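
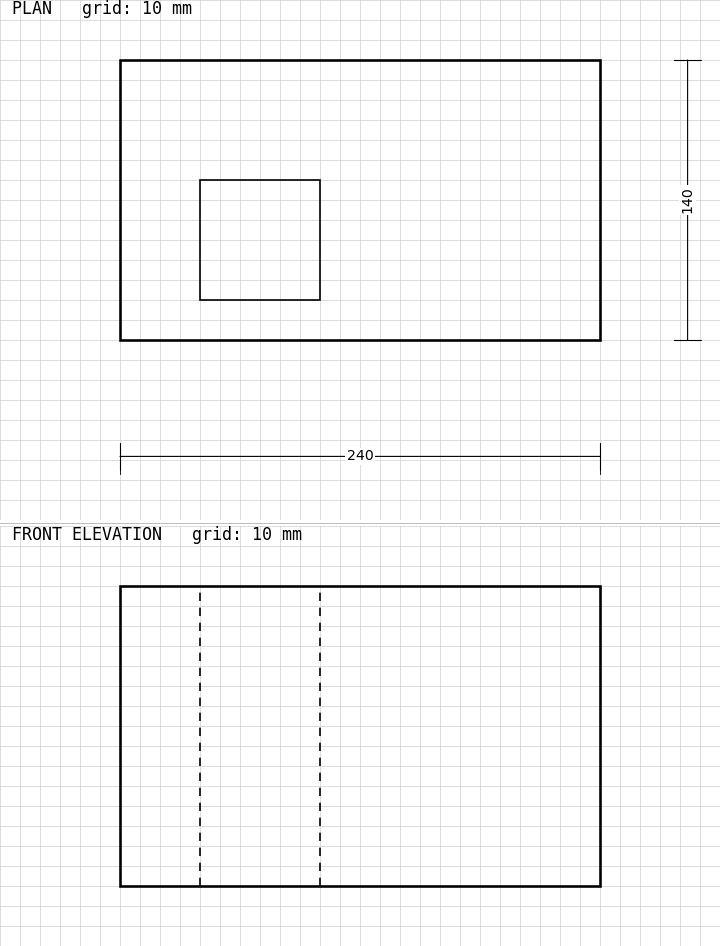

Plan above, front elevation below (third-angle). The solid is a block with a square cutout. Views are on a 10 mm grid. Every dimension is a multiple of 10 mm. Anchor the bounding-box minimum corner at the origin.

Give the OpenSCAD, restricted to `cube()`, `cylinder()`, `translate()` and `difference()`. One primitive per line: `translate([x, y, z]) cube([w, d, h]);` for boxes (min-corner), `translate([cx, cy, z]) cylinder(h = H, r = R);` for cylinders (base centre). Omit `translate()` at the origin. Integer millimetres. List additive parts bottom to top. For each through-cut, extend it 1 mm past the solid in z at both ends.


difference() {
  cube([240, 140, 150]);
  translate([40, 20, -1]) cube([60, 60, 152]);
}


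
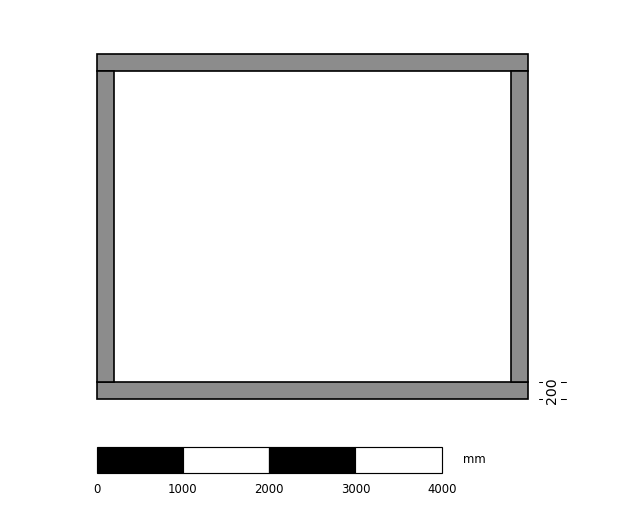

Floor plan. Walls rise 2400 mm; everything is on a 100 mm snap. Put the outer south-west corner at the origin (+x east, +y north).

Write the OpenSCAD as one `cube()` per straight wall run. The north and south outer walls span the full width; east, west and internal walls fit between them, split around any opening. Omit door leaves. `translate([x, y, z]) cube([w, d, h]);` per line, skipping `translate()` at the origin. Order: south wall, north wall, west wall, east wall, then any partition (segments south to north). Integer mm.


cube([5000, 200, 2400]);
translate([0, 3800, 0]) cube([5000, 200, 2400]);
translate([0, 200, 0]) cube([200, 3600, 2400]);
translate([4800, 200, 0]) cube([200, 3600, 2400]);


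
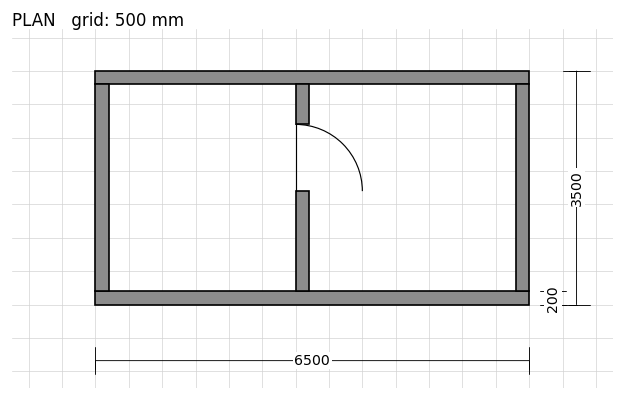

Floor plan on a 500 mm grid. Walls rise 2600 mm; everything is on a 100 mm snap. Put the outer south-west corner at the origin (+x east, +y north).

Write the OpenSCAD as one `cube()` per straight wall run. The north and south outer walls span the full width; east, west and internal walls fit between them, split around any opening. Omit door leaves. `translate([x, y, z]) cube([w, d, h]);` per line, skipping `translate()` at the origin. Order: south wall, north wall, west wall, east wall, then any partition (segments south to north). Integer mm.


cube([6500, 200, 2600]);
translate([0, 3300, 0]) cube([6500, 200, 2600]);
translate([0, 200, 0]) cube([200, 3100, 2600]);
translate([6300, 200, 0]) cube([200, 3100, 2600]);
translate([3000, 200, 0]) cube([200, 1500, 2600]);
translate([3000, 2700, 0]) cube([200, 600, 2600]);


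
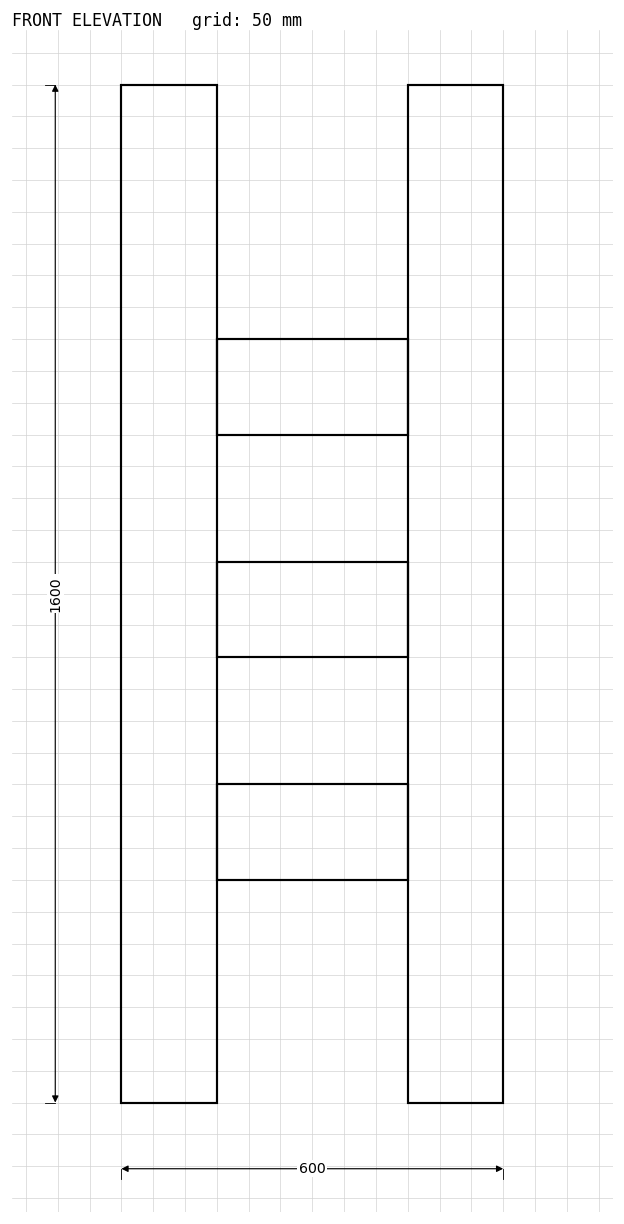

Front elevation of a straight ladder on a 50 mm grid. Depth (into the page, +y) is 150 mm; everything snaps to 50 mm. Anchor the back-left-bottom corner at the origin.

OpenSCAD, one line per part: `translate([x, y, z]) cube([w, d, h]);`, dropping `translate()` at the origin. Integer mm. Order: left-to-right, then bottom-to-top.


cube([150, 150, 1600]);
translate([150, 0, 350]) cube([300, 150, 150]);
translate([150, 0, 700]) cube([300, 150, 150]);
translate([150, 0, 1050]) cube([300, 150, 150]);
translate([450, 0, 0]) cube([150, 150, 1600]);


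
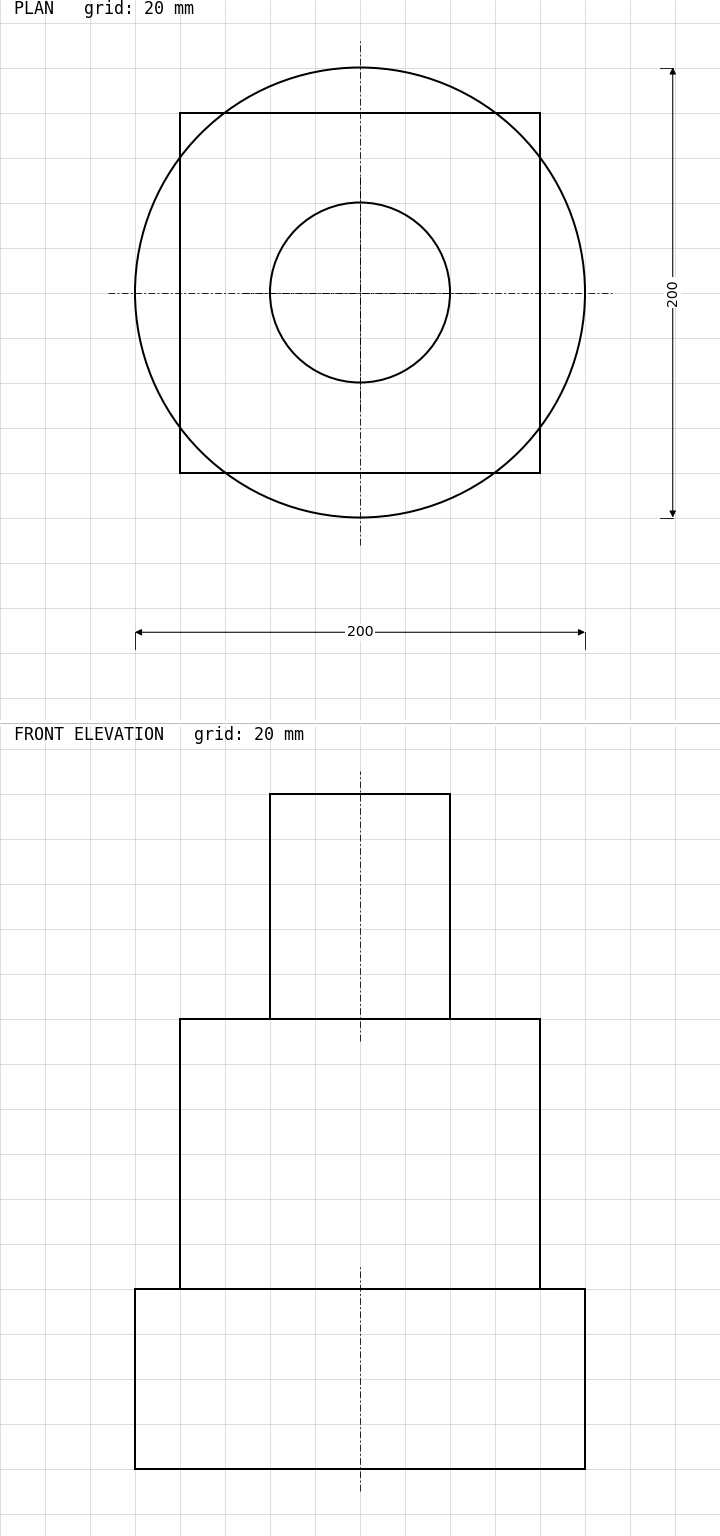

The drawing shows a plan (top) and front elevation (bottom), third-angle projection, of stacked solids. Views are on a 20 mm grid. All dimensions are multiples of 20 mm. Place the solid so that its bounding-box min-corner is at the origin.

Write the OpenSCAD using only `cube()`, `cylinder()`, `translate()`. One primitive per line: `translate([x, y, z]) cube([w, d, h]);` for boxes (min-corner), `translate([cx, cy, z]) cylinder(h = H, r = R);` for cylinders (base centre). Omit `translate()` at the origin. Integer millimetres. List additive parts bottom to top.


translate([100, 100, 0]) cylinder(h = 80, r = 100);
translate([20, 20, 80]) cube([160, 160, 120]);
translate([100, 100, 200]) cylinder(h = 100, r = 40);


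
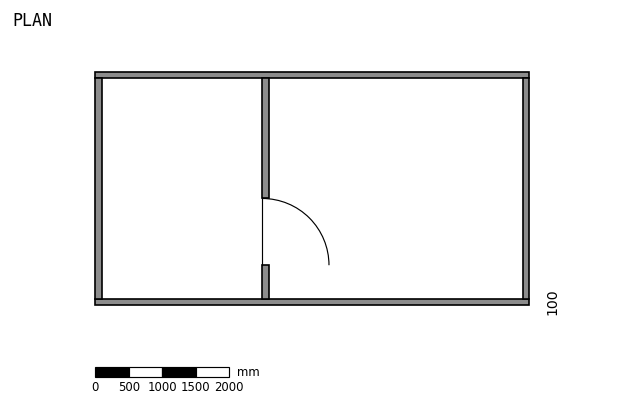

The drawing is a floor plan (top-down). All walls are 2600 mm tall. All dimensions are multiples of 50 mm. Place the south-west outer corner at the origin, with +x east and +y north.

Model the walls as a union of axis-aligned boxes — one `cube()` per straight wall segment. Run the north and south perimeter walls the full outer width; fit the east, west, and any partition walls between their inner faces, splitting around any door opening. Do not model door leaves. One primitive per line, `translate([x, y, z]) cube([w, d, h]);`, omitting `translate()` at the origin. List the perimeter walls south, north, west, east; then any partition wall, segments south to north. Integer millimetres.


cube([6500, 100, 2600]);
translate([0, 3400, 0]) cube([6500, 100, 2600]);
translate([0, 100, 0]) cube([100, 3300, 2600]);
translate([6400, 100, 0]) cube([100, 3300, 2600]);
translate([2500, 100, 0]) cube([100, 500, 2600]);
translate([2500, 1600, 0]) cube([100, 1800, 2600]);


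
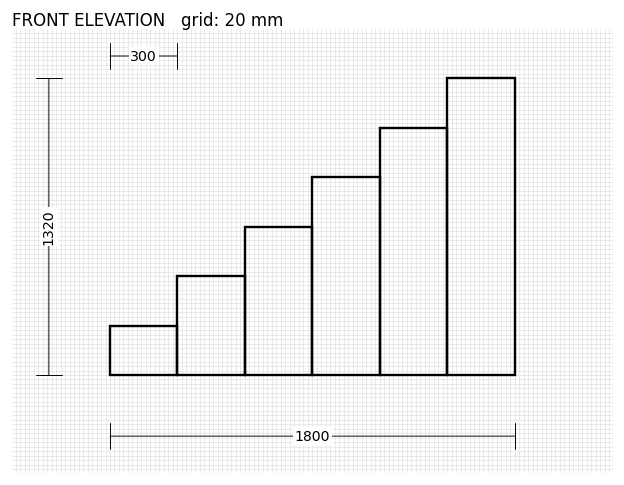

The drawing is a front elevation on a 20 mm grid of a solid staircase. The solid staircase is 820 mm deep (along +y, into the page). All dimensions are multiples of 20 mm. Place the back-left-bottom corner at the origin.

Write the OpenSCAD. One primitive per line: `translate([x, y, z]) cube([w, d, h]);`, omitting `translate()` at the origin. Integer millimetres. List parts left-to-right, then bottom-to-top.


cube([300, 820, 220]);
translate([300, 0, 0]) cube([300, 820, 440]);
translate([600, 0, 0]) cube([300, 820, 660]);
translate([900, 0, 0]) cube([300, 820, 880]);
translate([1200, 0, 0]) cube([300, 820, 1100]);
translate([1500, 0, 0]) cube([300, 820, 1320]);


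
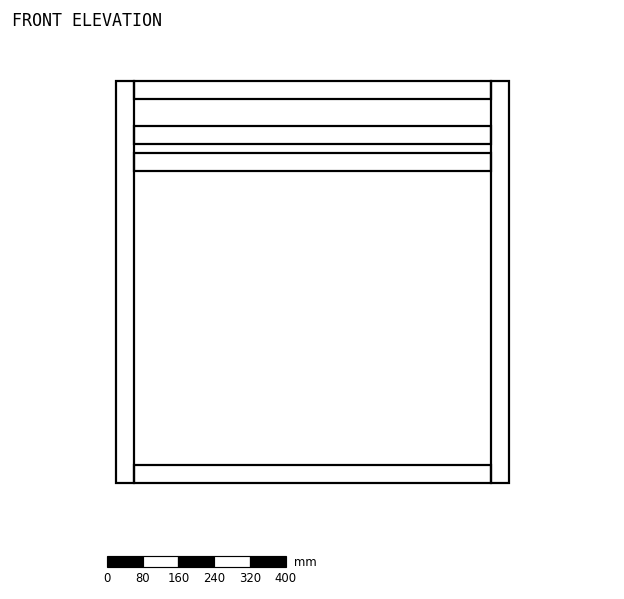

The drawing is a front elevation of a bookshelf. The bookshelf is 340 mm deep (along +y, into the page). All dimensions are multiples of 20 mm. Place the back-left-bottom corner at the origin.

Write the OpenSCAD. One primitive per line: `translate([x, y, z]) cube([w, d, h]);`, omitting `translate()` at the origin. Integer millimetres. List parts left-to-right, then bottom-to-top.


cube([40, 340, 900]);
translate([40, 0, 0]) cube([800, 340, 40]);
translate([40, 0, 700]) cube([800, 340, 40]);
translate([40, 0, 760]) cube([800, 340, 40]);
translate([40, 0, 860]) cube([800, 340, 40]);
translate([840, 0, 0]) cube([40, 340, 900]);


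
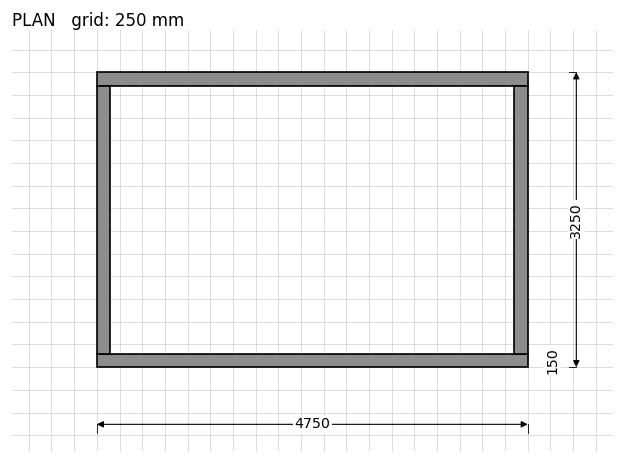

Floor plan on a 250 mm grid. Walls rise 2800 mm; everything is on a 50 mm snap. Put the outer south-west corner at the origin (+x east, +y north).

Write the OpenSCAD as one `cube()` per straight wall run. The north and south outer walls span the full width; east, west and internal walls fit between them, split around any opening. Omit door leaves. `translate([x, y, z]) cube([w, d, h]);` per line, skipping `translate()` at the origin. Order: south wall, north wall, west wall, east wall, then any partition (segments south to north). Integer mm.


cube([4750, 150, 2800]);
translate([0, 3100, 0]) cube([4750, 150, 2800]);
translate([0, 150, 0]) cube([150, 2950, 2800]);
translate([4600, 150, 0]) cube([150, 2950, 2800]);


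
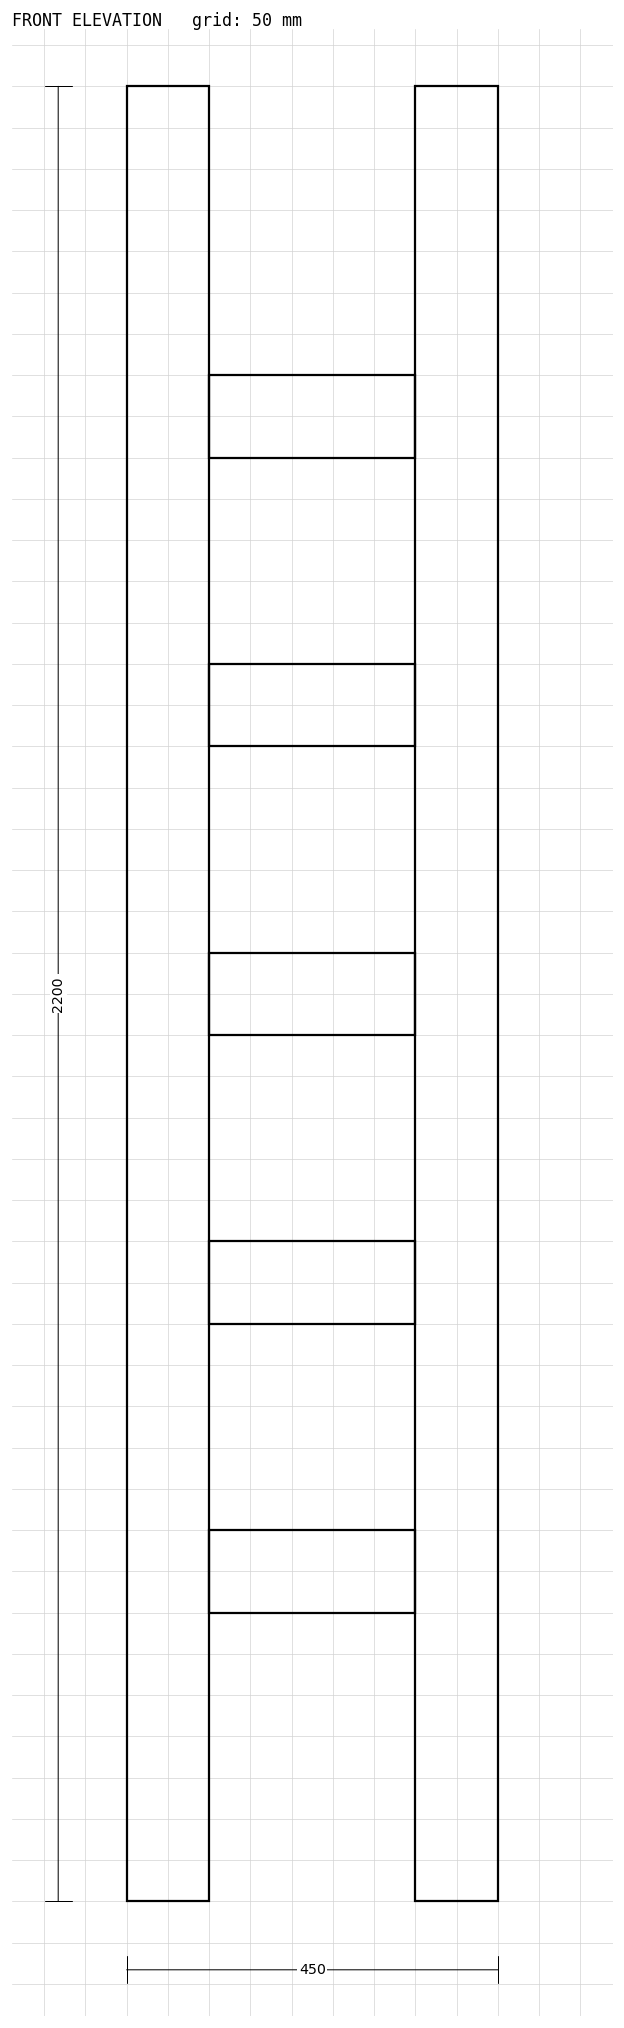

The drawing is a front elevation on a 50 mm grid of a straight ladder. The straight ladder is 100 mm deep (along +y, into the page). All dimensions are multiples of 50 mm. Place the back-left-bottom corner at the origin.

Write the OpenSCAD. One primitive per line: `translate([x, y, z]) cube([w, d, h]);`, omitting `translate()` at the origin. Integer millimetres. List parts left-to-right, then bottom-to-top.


cube([100, 100, 2200]);
translate([100, 0, 350]) cube([250, 100, 100]);
translate([100, 0, 700]) cube([250, 100, 100]);
translate([100, 0, 1050]) cube([250, 100, 100]);
translate([100, 0, 1400]) cube([250, 100, 100]);
translate([100, 0, 1750]) cube([250, 100, 100]);
translate([350, 0, 0]) cube([100, 100, 2200]);


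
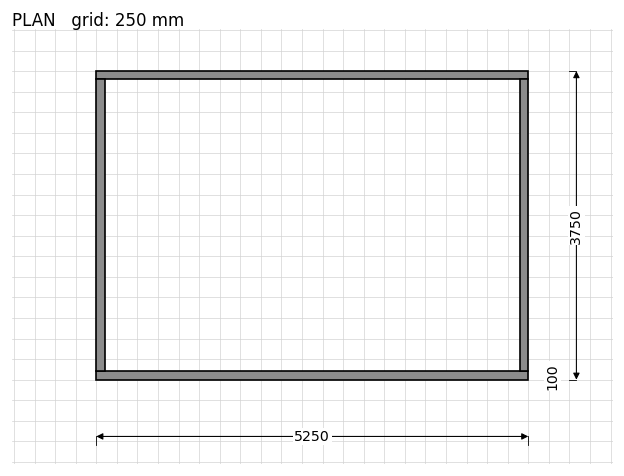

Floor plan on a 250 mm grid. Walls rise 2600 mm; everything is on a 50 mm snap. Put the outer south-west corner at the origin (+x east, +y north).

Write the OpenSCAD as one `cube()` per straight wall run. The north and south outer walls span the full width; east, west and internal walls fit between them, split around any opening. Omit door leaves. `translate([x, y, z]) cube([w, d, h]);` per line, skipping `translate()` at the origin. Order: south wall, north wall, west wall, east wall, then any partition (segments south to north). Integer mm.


cube([5250, 100, 2600]);
translate([0, 3650, 0]) cube([5250, 100, 2600]);
translate([0, 100, 0]) cube([100, 3550, 2600]);
translate([5150, 100, 0]) cube([100, 3550, 2600]);


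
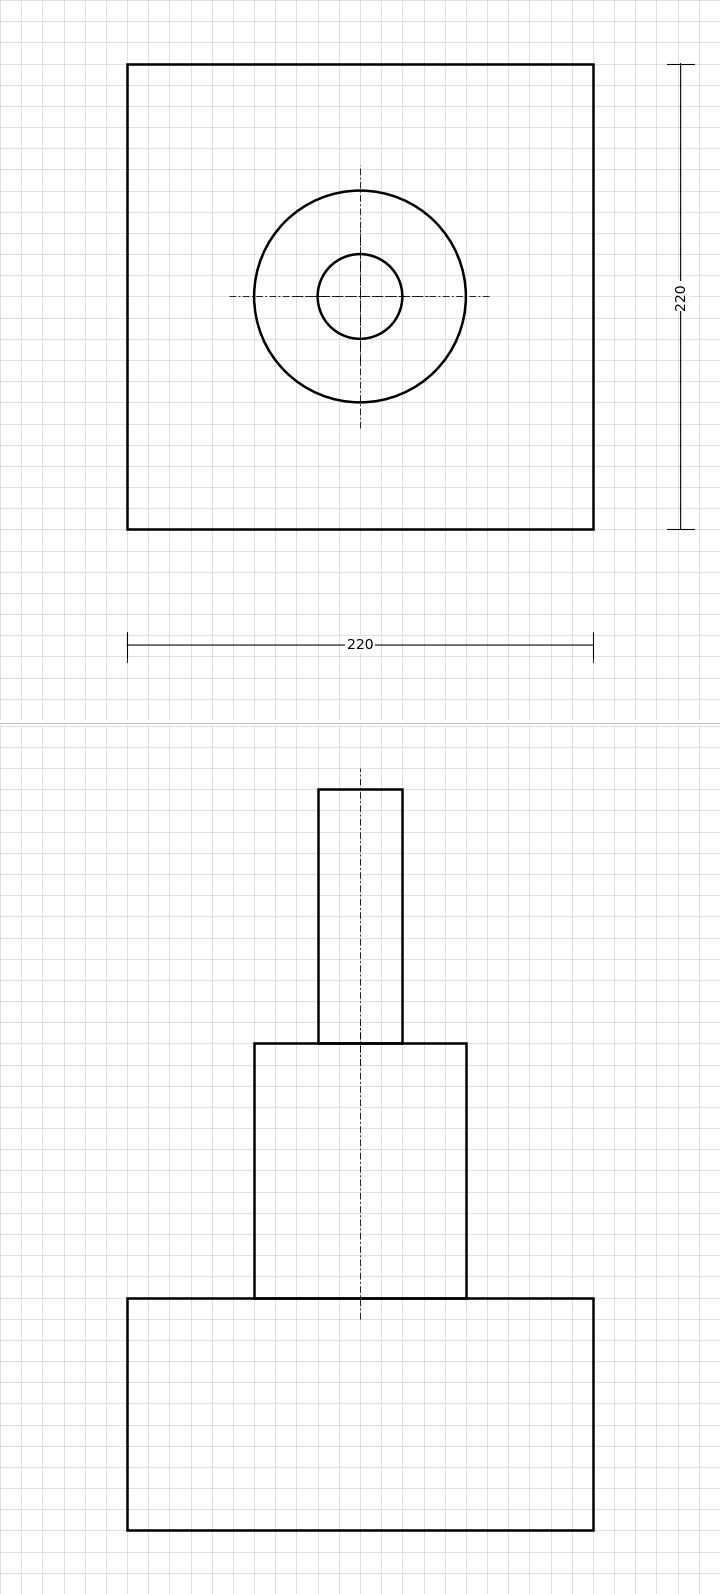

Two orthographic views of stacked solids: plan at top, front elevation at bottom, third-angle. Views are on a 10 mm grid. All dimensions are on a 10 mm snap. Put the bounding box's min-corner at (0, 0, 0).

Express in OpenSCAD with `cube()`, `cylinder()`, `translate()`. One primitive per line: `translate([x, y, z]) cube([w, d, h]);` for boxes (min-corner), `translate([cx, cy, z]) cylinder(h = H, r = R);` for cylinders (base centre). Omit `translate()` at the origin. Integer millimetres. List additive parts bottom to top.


cube([220, 220, 110]);
translate([110, 110, 110]) cylinder(h = 120, r = 50);
translate([110, 110, 230]) cylinder(h = 120, r = 20);


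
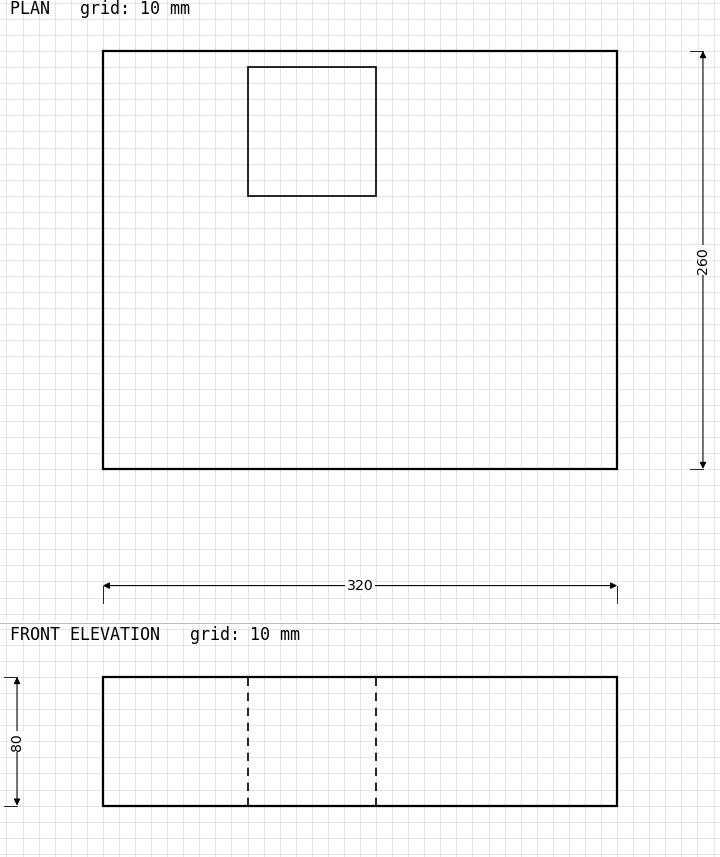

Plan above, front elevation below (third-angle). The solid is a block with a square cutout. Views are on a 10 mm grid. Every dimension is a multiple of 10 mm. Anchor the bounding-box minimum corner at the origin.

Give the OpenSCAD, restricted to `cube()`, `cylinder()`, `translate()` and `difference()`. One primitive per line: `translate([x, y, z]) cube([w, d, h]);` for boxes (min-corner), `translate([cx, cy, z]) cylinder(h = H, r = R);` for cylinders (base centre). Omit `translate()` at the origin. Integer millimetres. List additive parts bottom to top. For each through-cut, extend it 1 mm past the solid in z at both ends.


difference() {
  cube([320, 260, 80]);
  translate([90, 170, -1]) cube([80, 80, 82]);
}


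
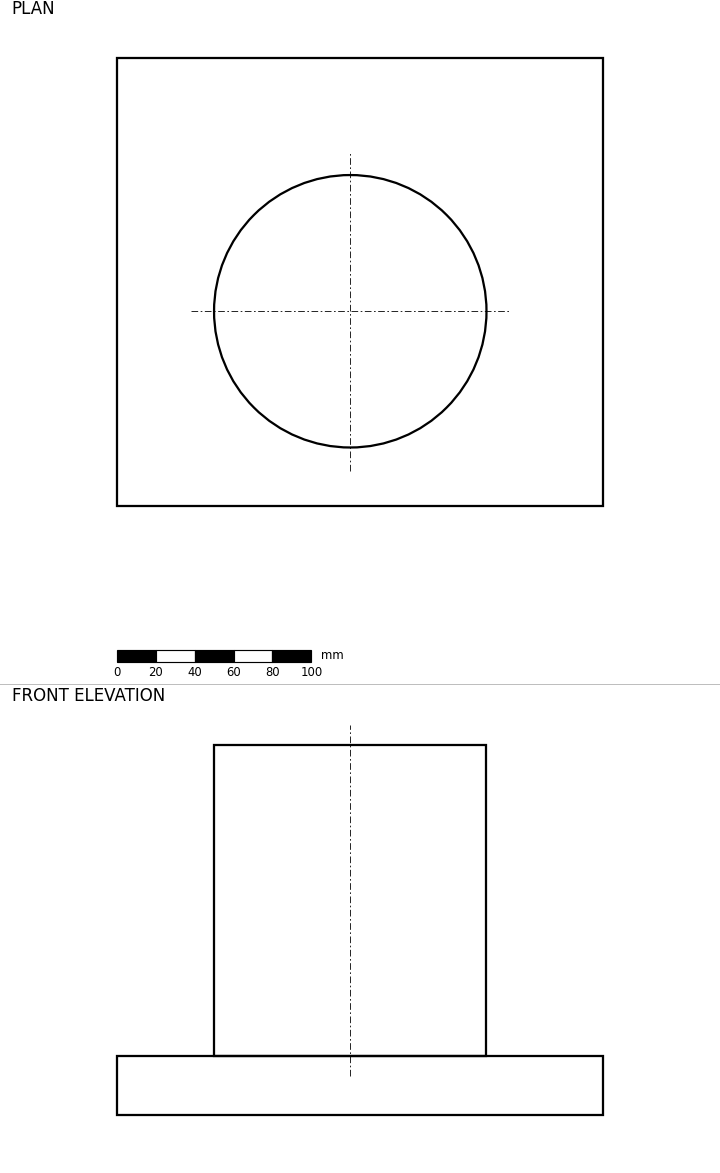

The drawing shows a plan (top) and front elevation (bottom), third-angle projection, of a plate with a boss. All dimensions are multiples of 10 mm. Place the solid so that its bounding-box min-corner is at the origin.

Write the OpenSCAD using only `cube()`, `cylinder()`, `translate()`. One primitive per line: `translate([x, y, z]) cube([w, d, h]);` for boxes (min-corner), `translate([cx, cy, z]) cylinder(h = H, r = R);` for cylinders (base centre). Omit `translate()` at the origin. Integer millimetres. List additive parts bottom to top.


cube([250, 230, 30]);
translate([120, 100, 30]) cylinder(h = 160, r = 70);


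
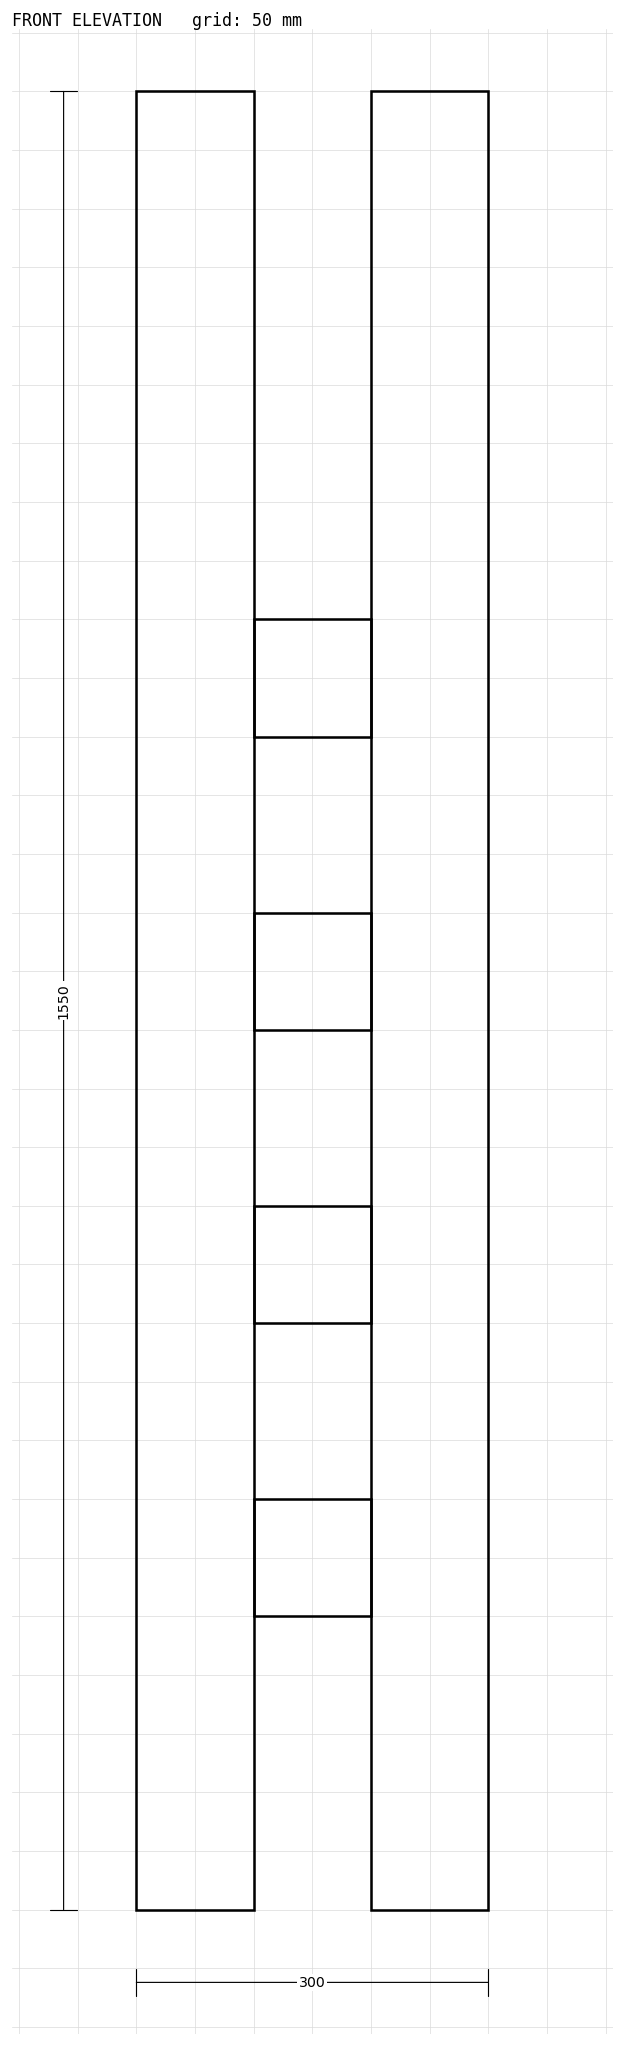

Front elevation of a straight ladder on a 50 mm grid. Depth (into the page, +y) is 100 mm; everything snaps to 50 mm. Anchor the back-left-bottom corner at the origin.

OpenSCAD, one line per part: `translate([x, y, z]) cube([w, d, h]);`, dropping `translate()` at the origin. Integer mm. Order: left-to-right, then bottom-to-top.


cube([100, 100, 1550]);
translate([100, 0, 250]) cube([100, 100, 100]);
translate([100, 0, 500]) cube([100, 100, 100]);
translate([100, 0, 750]) cube([100, 100, 100]);
translate([100, 0, 1000]) cube([100, 100, 100]);
translate([200, 0, 0]) cube([100, 100, 1550]);


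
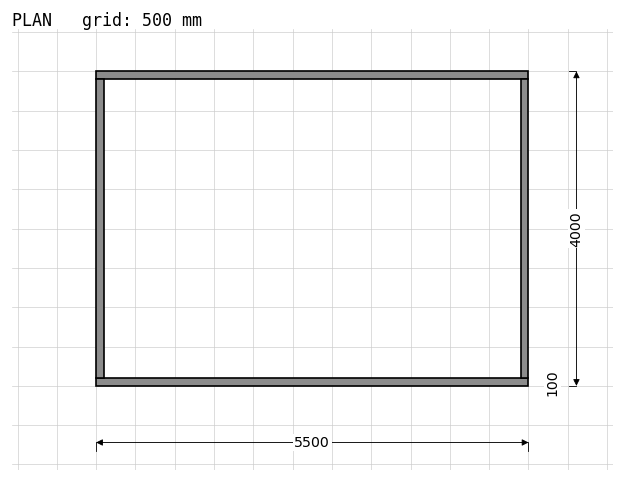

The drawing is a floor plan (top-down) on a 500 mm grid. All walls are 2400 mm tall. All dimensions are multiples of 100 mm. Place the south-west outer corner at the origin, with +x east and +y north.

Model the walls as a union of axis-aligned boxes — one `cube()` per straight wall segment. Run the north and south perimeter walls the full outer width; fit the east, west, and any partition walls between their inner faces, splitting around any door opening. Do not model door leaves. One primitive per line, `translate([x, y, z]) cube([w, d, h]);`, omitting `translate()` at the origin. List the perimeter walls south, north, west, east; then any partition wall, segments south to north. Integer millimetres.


cube([5500, 100, 2400]);
translate([0, 3900, 0]) cube([5500, 100, 2400]);
translate([0, 100, 0]) cube([100, 3800, 2400]);
translate([5400, 100, 0]) cube([100, 3800, 2400]);


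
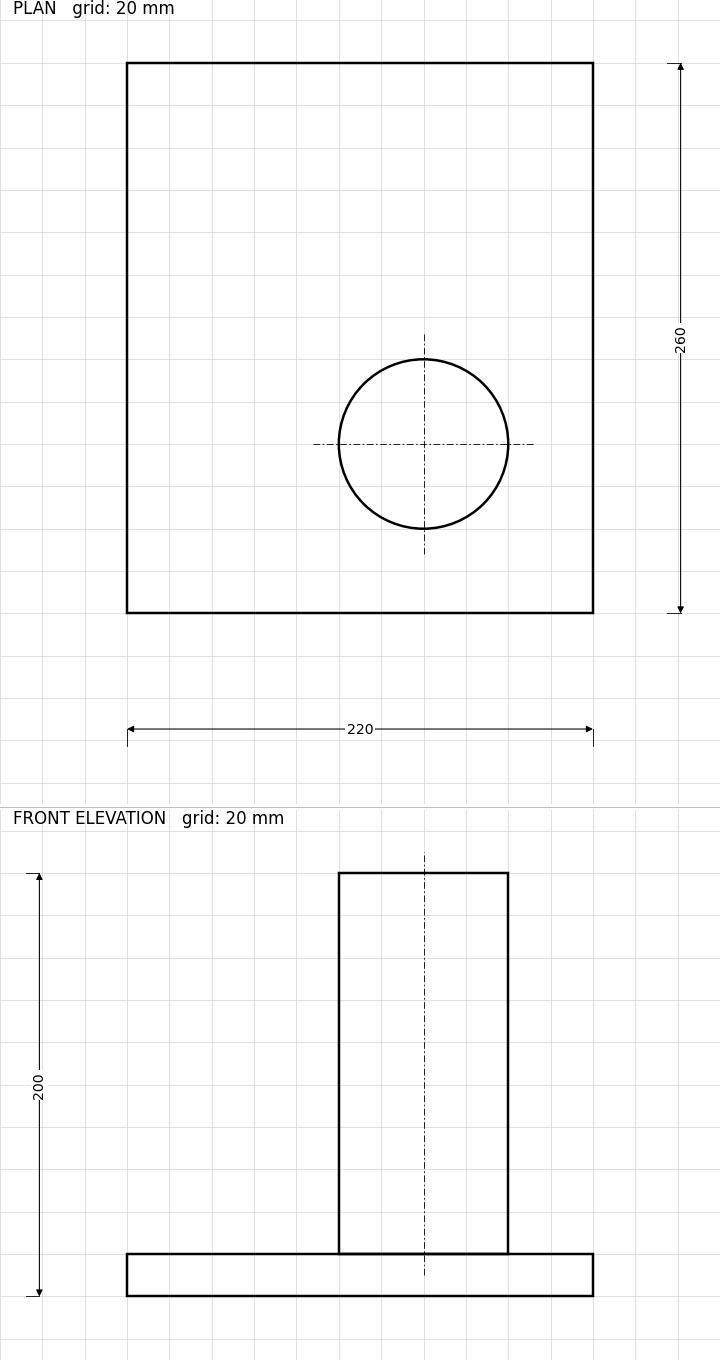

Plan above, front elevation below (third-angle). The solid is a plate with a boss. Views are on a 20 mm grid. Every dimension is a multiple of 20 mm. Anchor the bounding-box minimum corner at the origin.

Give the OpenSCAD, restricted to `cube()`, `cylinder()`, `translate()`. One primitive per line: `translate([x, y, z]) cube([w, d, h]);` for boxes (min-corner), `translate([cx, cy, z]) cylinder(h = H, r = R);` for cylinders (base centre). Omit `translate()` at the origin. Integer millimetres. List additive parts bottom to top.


cube([220, 260, 20]);
translate([140, 80, 20]) cylinder(h = 180, r = 40);


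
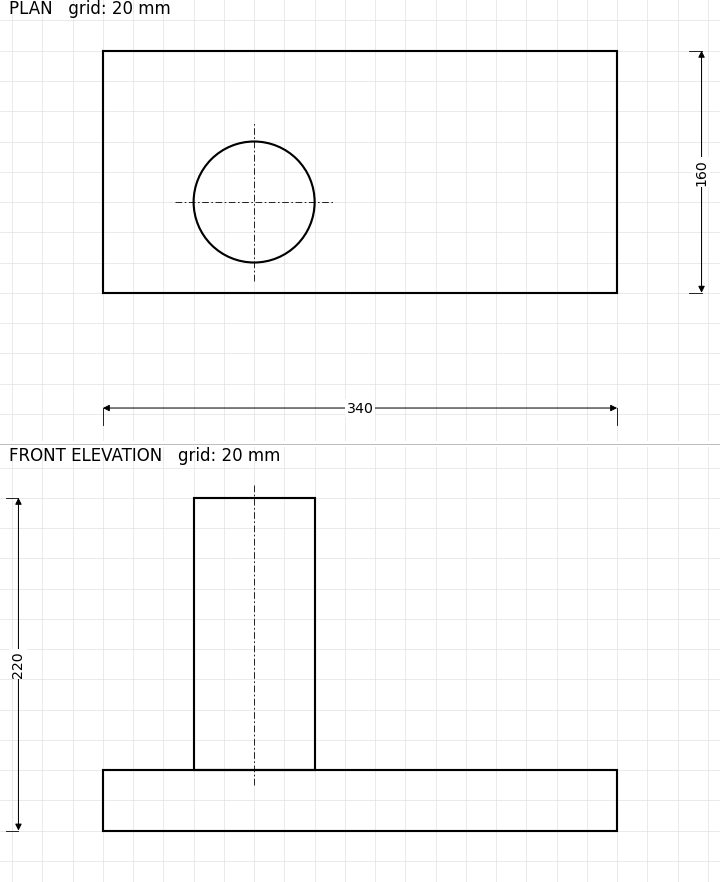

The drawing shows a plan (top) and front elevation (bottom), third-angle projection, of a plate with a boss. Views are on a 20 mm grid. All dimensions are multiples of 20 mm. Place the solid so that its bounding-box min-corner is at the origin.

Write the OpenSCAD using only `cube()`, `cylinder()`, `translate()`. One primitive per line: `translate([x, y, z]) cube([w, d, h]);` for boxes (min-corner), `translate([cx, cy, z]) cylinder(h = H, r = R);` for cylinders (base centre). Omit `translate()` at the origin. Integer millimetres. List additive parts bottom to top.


cube([340, 160, 40]);
translate([100, 60, 40]) cylinder(h = 180, r = 40);


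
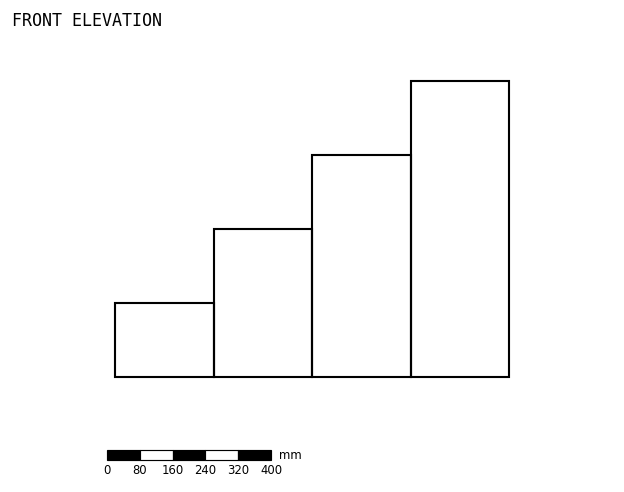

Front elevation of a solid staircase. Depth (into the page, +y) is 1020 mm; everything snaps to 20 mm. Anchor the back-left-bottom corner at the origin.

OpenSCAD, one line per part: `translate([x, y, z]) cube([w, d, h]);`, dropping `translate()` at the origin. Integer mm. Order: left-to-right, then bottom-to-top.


cube([240, 1020, 180]);
translate([240, 0, 0]) cube([240, 1020, 360]);
translate([480, 0, 0]) cube([240, 1020, 540]);
translate([720, 0, 0]) cube([240, 1020, 720]);


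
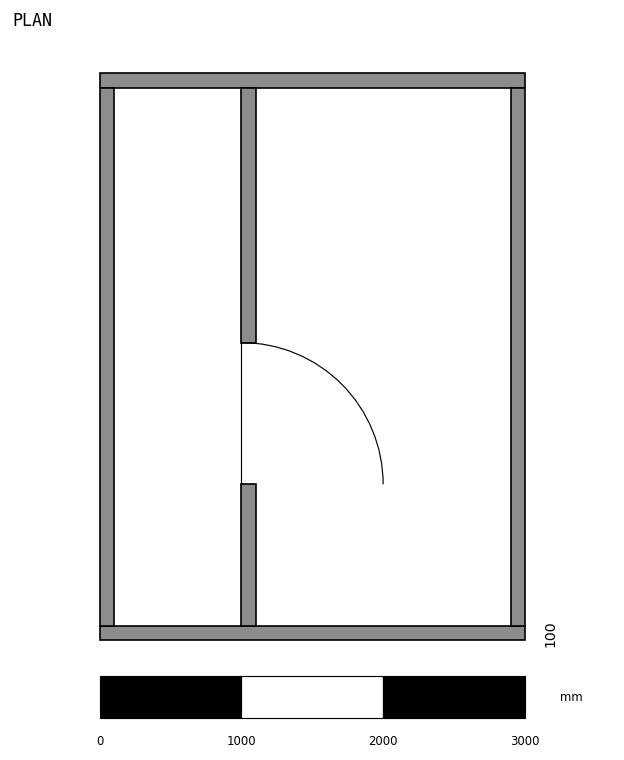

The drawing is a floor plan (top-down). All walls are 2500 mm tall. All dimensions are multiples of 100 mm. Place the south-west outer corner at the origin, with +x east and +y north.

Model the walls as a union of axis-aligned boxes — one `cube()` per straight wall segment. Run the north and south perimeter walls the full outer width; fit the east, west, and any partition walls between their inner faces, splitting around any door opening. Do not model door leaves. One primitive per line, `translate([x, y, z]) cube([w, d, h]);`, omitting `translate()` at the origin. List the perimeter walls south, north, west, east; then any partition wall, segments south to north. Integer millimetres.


cube([3000, 100, 2500]);
translate([0, 3900, 0]) cube([3000, 100, 2500]);
translate([0, 100, 0]) cube([100, 3800, 2500]);
translate([2900, 100, 0]) cube([100, 3800, 2500]);
translate([1000, 100, 0]) cube([100, 1000, 2500]);
translate([1000, 2100, 0]) cube([100, 1800, 2500]);


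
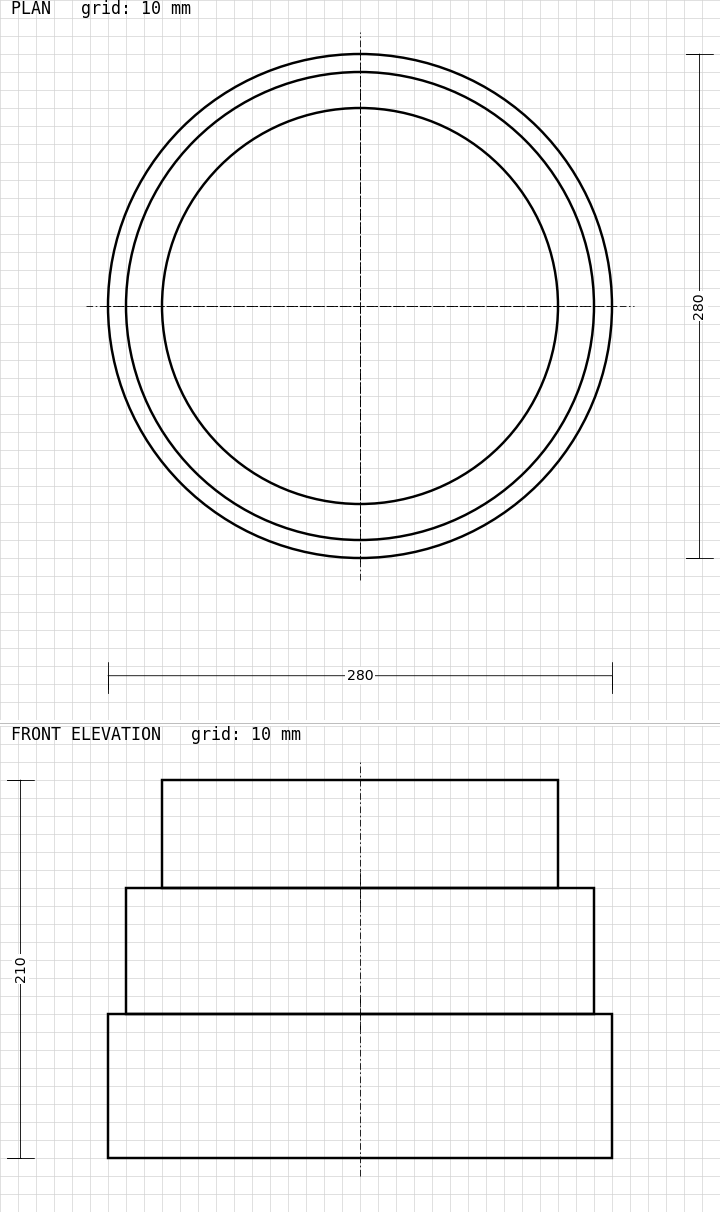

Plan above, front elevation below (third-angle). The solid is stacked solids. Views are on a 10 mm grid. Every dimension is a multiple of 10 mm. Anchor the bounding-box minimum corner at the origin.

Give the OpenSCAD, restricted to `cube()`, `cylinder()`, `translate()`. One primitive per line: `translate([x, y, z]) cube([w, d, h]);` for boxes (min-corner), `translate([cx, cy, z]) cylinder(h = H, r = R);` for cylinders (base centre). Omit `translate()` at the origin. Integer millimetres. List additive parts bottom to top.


translate([140, 140, 0]) cylinder(h = 80, r = 140);
translate([140, 140, 80]) cylinder(h = 70, r = 130);
translate([140, 140, 150]) cylinder(h = 60, r = 110);


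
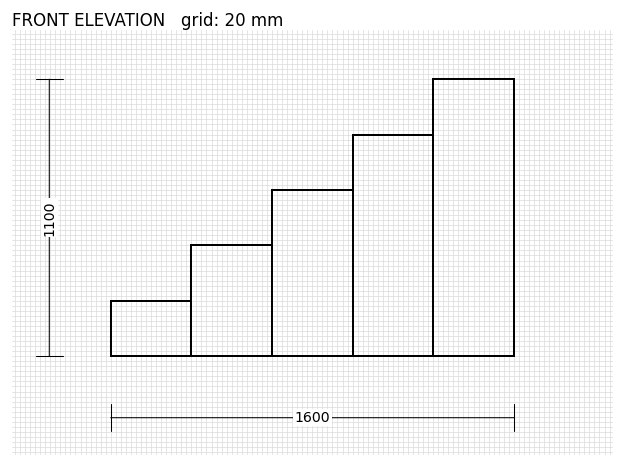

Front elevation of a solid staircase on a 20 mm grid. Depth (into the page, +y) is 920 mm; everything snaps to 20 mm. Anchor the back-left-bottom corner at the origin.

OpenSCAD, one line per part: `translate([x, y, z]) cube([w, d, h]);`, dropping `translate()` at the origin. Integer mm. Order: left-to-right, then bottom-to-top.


cube([320, 920, 220]);
translate([320, 0, 0]) cube([320, 920, 440]);
translate([640, 0, 0]) cube([320, 920, 660]);
translate([960, 0, 0]) cube([320, 920, 880]);
translate([1280, 0, 0]) cube([320, 920, 1100]);


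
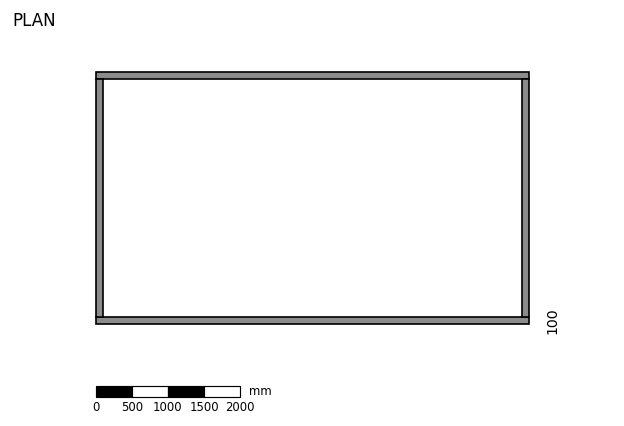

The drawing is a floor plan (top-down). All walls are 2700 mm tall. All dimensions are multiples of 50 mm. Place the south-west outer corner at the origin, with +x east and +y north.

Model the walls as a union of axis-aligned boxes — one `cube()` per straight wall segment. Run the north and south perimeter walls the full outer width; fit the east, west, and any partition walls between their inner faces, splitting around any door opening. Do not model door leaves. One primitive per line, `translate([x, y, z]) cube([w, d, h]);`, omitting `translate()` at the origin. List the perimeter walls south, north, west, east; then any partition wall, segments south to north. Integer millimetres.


cube([6000, 100, 2700]);
translate([0, 3400, 0]) cube([6000, 100, 2700]);
translate([0, 100, 0]) cube([100, 3300, 2700]);
translate([5900, 100, 0]) cube([100, 3300, 2700]);


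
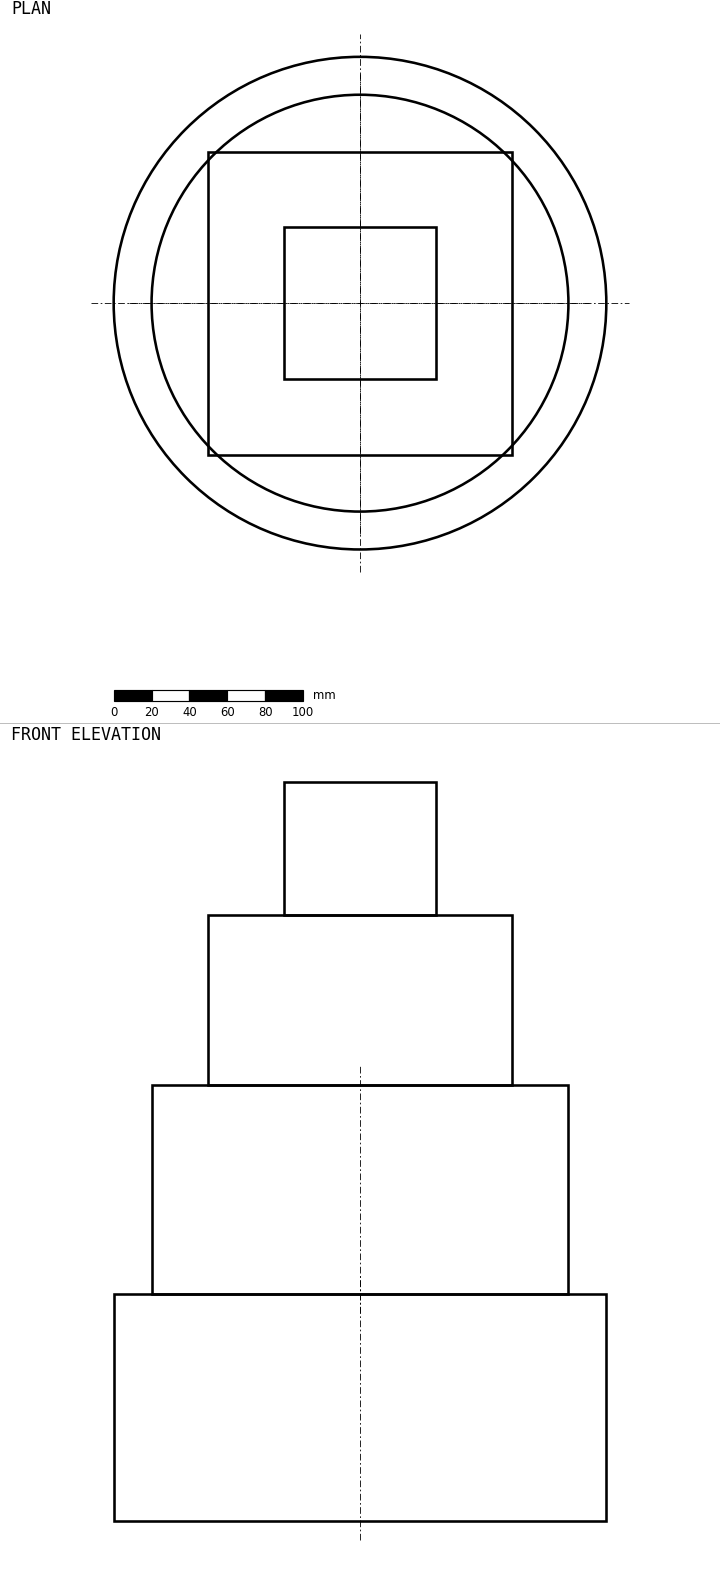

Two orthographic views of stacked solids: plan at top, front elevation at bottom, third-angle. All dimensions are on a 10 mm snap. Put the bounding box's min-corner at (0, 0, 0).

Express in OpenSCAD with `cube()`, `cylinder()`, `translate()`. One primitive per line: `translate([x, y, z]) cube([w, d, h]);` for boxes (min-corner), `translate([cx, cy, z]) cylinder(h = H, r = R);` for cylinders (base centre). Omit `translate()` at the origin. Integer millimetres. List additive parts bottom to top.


translate([130, 130, 0]) cylinder(h = 120, r = 130);
translate([130, 130, 120]) cylinder(h = 110, r = 110);
translate([50, 50, 230]) cube([160, 160, 90]);
translate([90, 90, 320]) cube([80, 80, 70]);


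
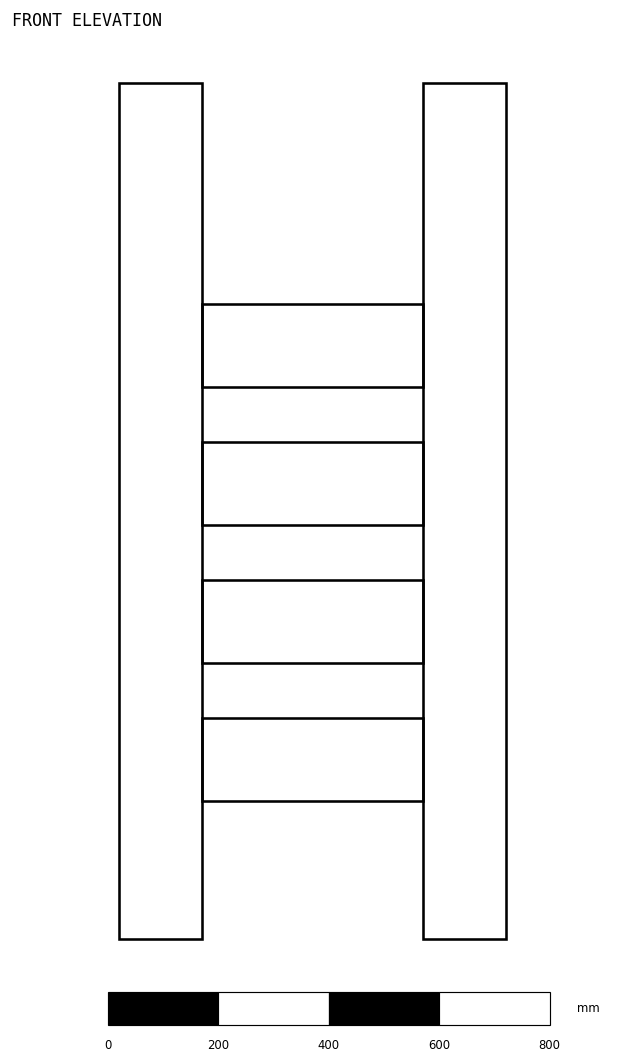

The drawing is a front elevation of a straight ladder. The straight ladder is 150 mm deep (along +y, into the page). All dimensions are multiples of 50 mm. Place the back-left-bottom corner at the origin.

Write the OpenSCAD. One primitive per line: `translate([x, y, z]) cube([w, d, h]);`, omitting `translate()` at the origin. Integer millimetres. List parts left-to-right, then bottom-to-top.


cube([150, 150, 1550]);
translate([150, 0, 250]) cube([400, 150, 150]);
translate([150, 0, 500]) cube([400, 150, 150]);
translate([150, 0, 750]) cube([400, 150, 150]);
translate([150, 0, 1000]) cube([400, 150, 150]);
translate([550, 0, 0]) cube([150, 150, 1550]);


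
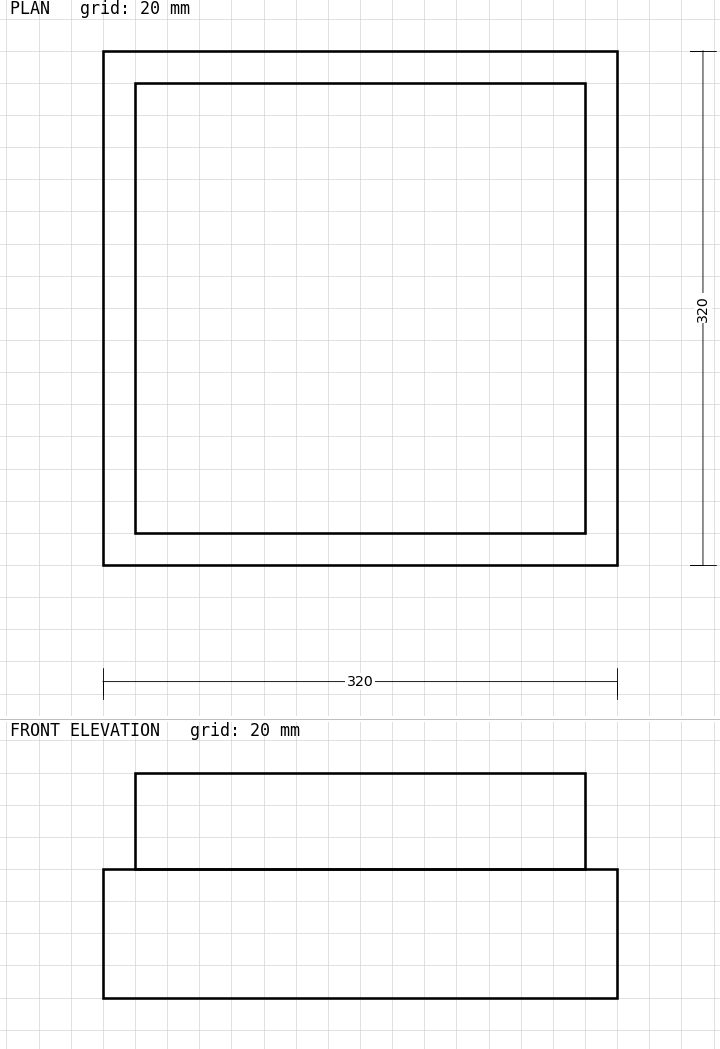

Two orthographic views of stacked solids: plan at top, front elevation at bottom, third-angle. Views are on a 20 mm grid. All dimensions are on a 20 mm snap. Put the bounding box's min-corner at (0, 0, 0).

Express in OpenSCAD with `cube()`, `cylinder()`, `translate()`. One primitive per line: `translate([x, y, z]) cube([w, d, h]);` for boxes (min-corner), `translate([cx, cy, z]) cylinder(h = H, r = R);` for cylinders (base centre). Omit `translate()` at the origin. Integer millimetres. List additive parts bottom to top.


cube([320, 320, 80]);
translate([20, 20, 80]) cube([280, 280, 60]);


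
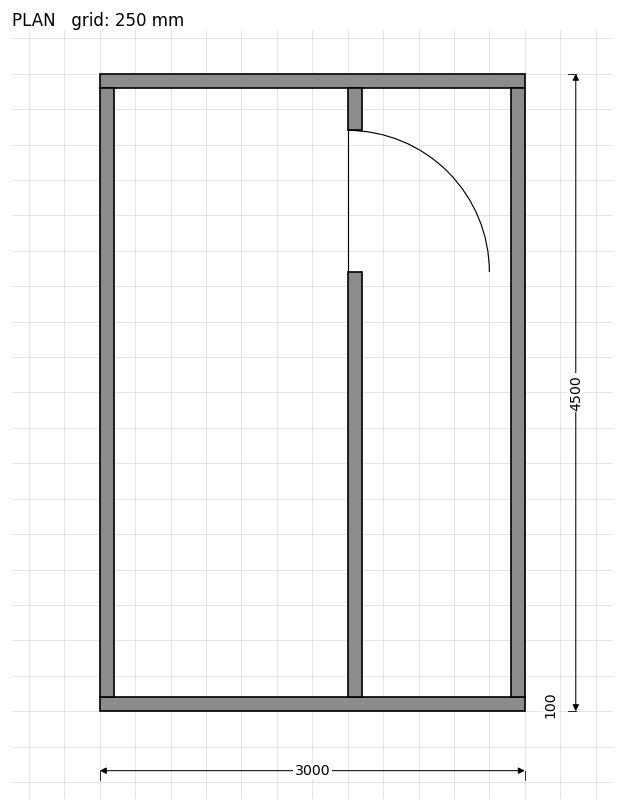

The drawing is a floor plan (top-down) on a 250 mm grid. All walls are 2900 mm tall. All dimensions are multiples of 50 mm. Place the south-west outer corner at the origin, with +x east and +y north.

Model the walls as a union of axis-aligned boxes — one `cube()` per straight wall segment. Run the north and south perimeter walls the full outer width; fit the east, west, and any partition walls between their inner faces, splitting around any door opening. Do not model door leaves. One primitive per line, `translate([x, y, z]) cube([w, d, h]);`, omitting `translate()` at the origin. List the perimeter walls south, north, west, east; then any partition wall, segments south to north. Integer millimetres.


cube([3000, 100, 2900]);
translate([0, 4400, 0]) cube([3000, 100, 2900]);
translate([0, 100, 0]) cube([100, 4300, 2900]);
translate([2900, 100, 0]) cube([100, 4300, 2900]);
translate([1750, 100, 0]) cube([100, 3000, 2900]);
translate([1750, 4100, 0]) cube([100, 300, 2900]);


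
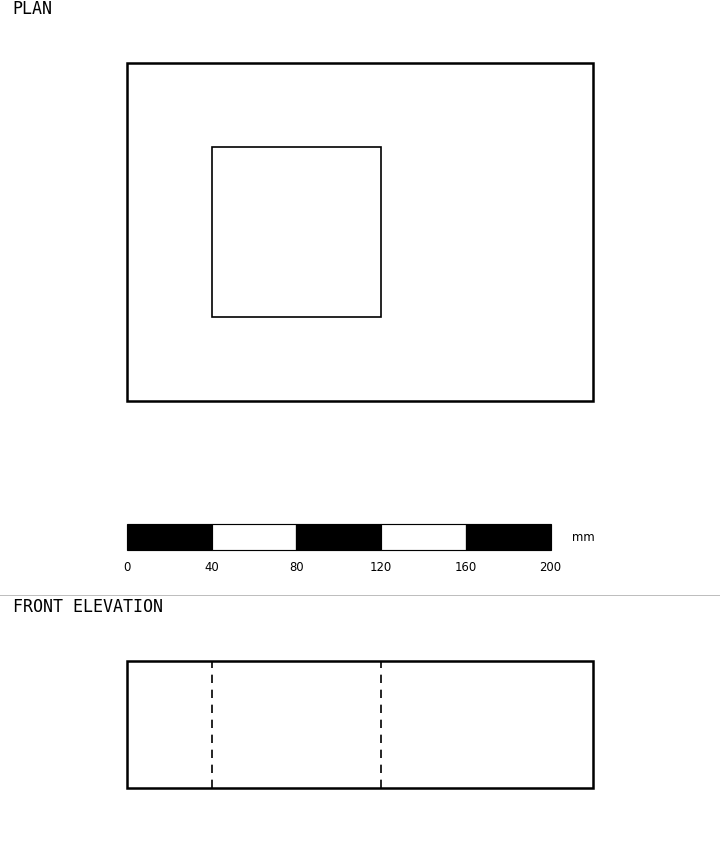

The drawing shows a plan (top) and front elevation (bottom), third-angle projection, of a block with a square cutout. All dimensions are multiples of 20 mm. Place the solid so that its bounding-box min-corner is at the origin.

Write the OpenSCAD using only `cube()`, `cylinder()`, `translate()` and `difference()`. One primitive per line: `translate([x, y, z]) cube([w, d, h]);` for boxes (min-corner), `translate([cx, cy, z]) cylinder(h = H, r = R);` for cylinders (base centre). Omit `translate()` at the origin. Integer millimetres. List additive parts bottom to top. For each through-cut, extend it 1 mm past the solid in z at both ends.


difference() {
  cube([220, 160, 60]);
  translate([40, 40, -1]) cube([80, 80, 62]);
}


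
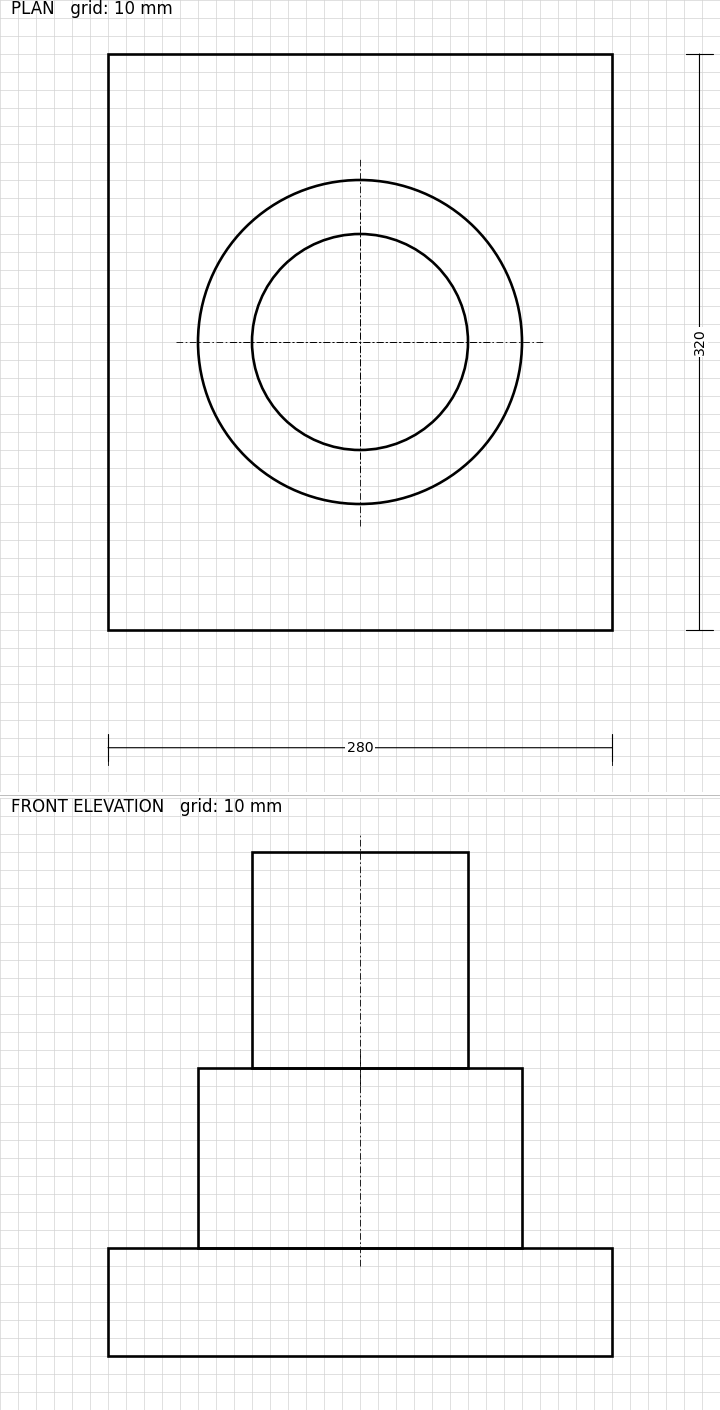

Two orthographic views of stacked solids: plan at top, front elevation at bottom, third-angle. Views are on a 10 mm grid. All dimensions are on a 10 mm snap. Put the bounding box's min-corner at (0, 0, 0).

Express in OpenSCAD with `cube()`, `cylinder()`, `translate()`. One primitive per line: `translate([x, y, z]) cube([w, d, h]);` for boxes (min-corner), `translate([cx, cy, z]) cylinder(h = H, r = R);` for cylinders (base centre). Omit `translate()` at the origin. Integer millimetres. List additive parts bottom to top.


cube([280, 320, 60]);
translate([140, 160, 60]) cylinder(h = 100, r = 90);
translate([140, 160, 160]) cylinder(h = 120, r = 60);


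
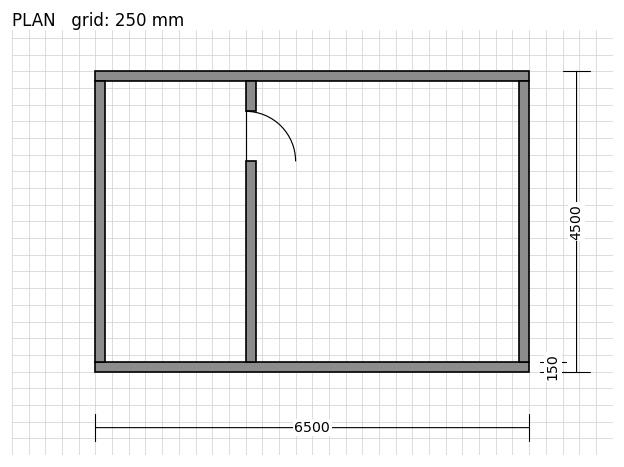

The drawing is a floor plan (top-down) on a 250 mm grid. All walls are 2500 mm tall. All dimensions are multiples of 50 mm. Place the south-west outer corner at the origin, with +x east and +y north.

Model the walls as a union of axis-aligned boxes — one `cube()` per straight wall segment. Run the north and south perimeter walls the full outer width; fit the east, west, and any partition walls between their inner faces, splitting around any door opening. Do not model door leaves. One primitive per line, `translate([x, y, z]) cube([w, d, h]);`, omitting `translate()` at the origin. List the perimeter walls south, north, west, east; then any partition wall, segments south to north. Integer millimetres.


cube([6500, 150, 2500]);
translate([0, 4350, 0]) cube([6500, 150, 2500]);
translate([0, 150, 0]) cube([150, 4200, 2500]);
translate([6350, 150, 0]) cube([150, 4200, 2500]);
translate([2250, 150, 0]) cube([150, 3000, 2500]);
translate([2250, 3900, 0]) cube([150, 450, 2500]);


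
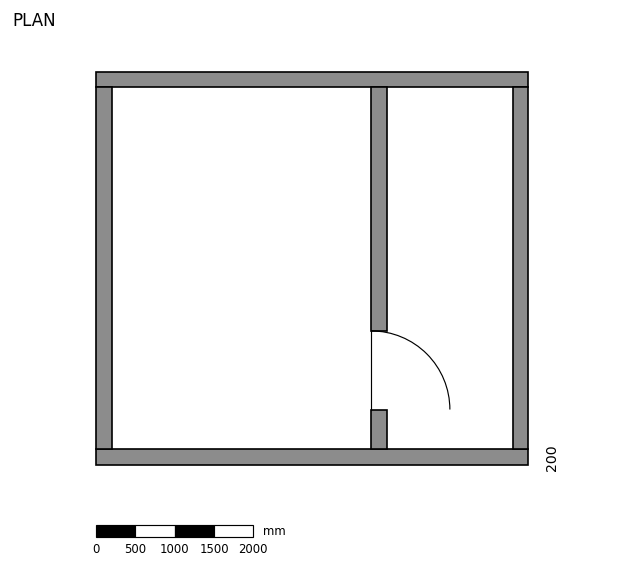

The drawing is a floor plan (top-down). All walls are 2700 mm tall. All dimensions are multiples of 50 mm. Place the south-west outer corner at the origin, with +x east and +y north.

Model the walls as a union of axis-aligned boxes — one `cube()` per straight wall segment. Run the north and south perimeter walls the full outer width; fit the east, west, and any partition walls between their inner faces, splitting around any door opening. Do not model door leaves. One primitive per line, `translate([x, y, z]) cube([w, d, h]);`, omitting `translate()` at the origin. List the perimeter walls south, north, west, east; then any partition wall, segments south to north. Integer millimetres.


cube([5500, 200, 2700]);
translate([0, 4800, 0]) cube([5500, 200, 2700]);
translate([0, 200, 0]) cube([200, 4600, 2700]);
translate([5300, 200, 0]) cube([200, 4600, 2700]);
translate([3500, 200, 0]) cube([200, 500, 2700]);
translate([3500, 1700, 0]) cube([200, 3100, 2700]);


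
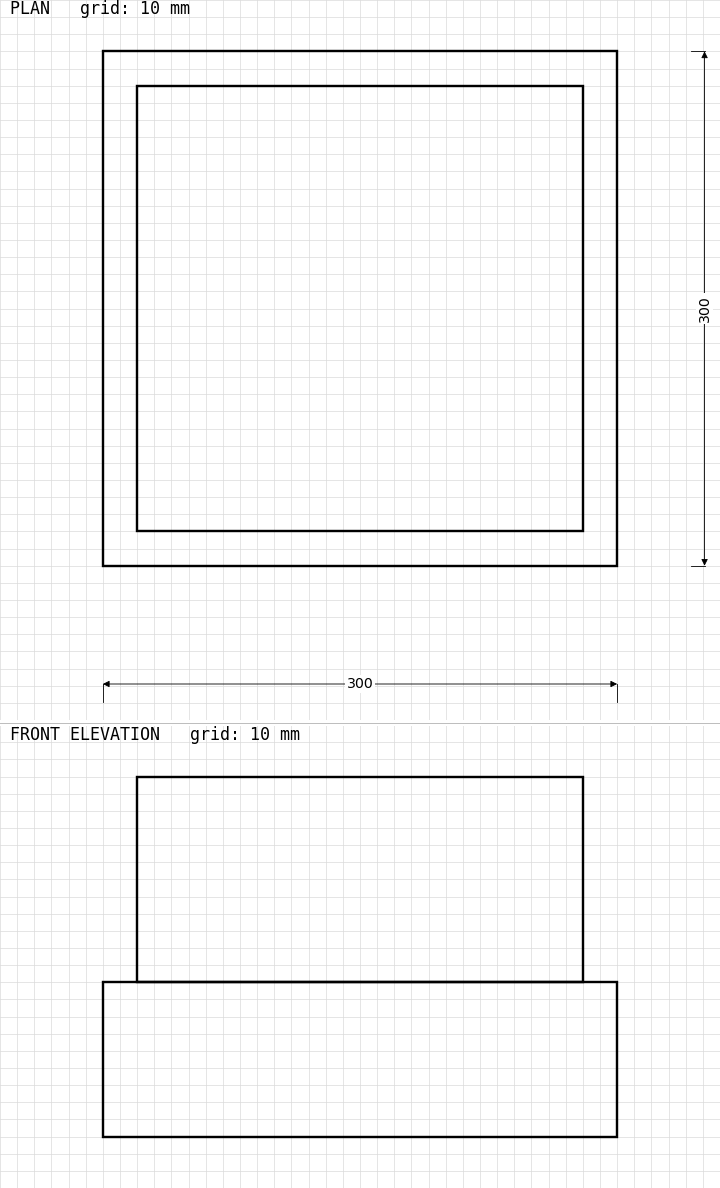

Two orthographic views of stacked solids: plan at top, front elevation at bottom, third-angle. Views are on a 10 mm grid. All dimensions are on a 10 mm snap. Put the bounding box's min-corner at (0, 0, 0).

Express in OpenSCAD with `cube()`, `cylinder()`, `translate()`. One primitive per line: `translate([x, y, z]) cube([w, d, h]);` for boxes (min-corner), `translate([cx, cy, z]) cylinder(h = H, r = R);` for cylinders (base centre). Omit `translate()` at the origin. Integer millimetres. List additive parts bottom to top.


cube([300, 300, 90]);
translate([20, 20, 90]) cube([260, 260, 120]);


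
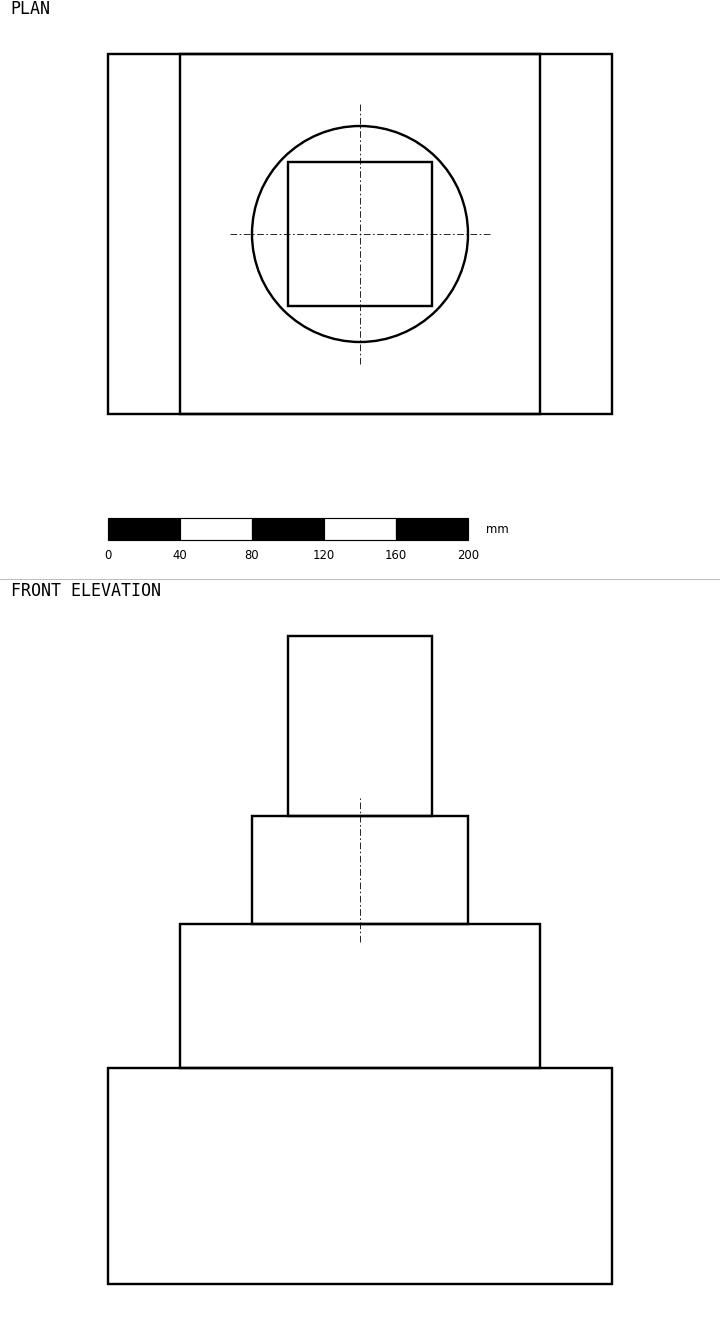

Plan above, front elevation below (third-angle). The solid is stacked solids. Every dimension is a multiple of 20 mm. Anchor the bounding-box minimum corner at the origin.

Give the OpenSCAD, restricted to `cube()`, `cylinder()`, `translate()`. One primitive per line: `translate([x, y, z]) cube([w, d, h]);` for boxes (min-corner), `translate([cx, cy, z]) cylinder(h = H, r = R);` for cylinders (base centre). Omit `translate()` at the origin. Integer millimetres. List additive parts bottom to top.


cube([280, 200, 120]);
translate([40, 0, 120]) cube([200, 200, 80]);
translate([140, 100, 200]) cylinder(h = 60, r = 60);
translate([100, 60, 260]) cube([80, 80, 100]);


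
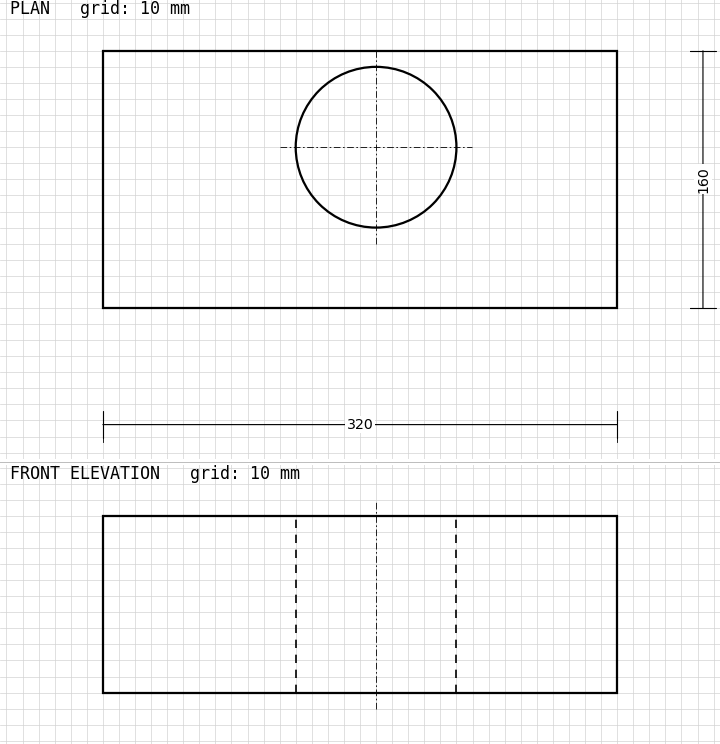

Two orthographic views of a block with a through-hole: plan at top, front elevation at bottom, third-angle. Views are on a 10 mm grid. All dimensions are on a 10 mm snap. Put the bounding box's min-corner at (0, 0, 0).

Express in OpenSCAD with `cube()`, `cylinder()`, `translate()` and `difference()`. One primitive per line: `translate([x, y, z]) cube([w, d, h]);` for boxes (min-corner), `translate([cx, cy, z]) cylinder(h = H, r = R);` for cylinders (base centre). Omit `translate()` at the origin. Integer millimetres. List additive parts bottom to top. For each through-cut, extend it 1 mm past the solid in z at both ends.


difference() {
  cube([320, 160, 110]);
  translate([170, 100, -1]) cylinder(h = 112, r = 50);
}


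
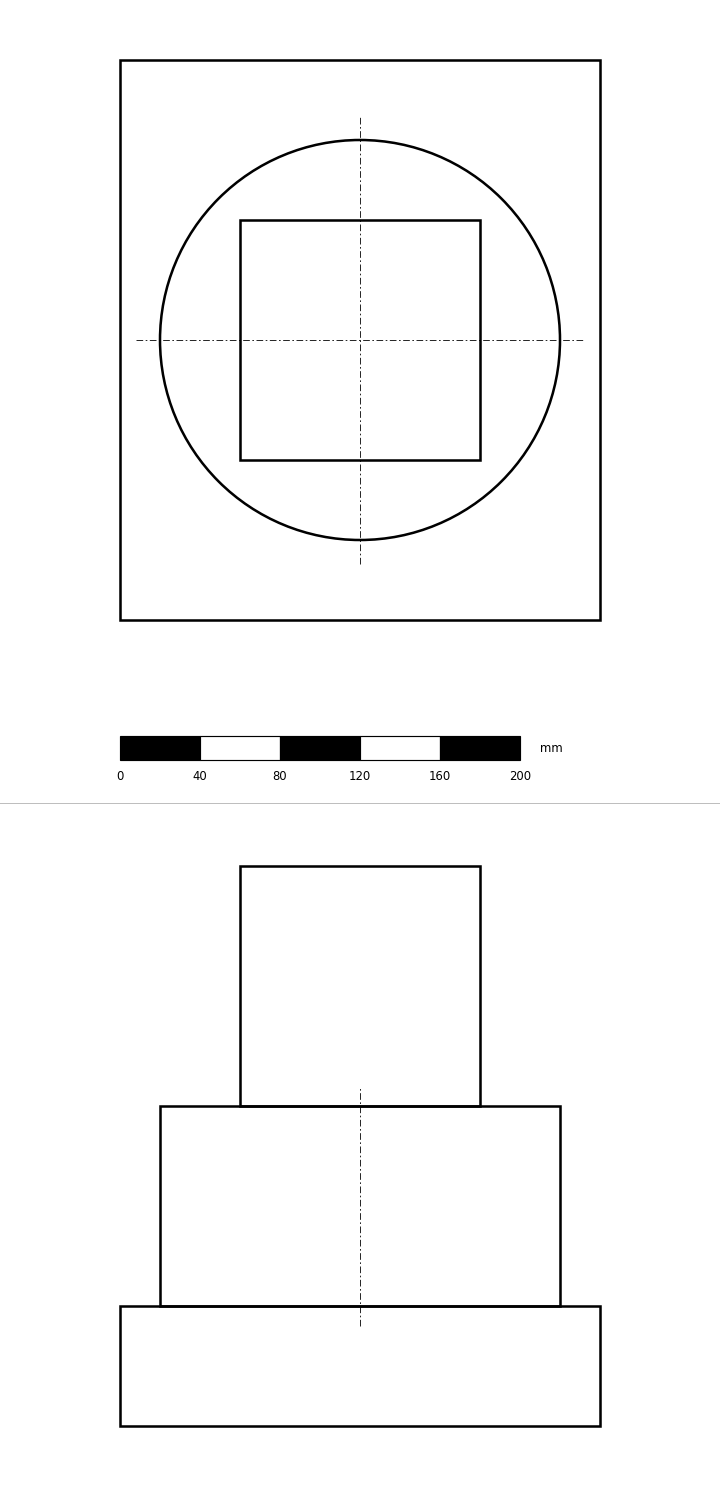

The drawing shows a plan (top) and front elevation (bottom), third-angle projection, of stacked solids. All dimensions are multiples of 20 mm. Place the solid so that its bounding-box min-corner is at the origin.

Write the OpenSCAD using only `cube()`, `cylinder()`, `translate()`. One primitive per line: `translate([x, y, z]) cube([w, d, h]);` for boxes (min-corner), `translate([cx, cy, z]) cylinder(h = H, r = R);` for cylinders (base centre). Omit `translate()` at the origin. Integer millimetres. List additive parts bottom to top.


cube([240, 280, 60]);
translate([120, 140, 60]) cylinder(h = 100, r = 100);
translate([60, 80, 160]) cube([120, 120, 120]);
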